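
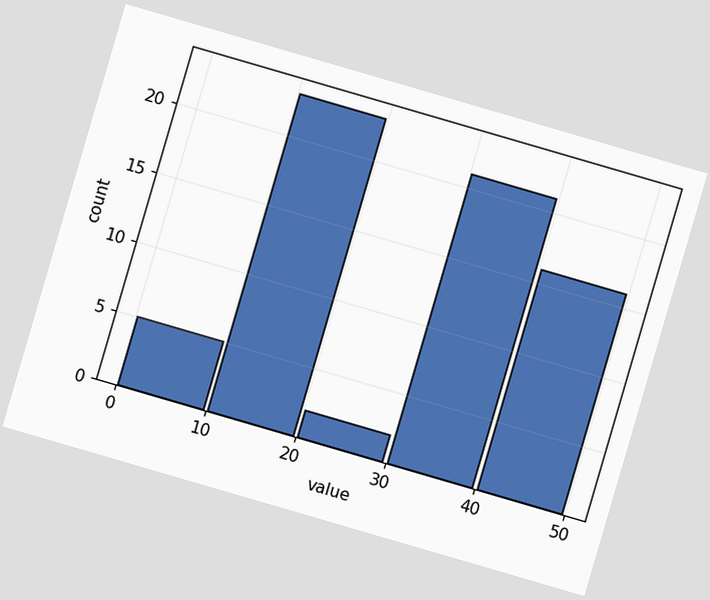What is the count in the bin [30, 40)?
The chart is tilted about 16° clockwise. The [30, 40) bin has height 21.

21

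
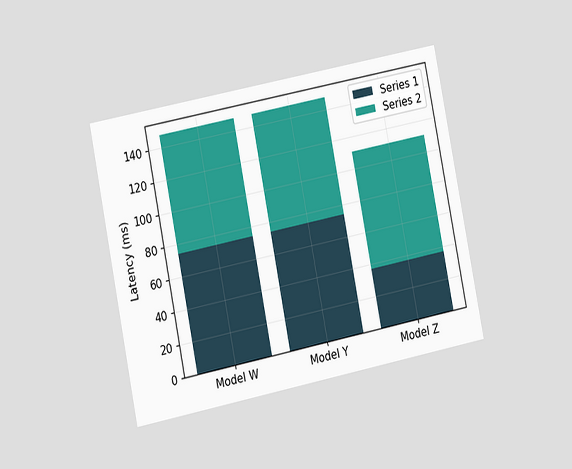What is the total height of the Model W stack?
The chart is tilted about 11° counter-clockwise and viewed at a slight angle. The Model W stack's top reaches 148ms on the y-axis.

148ms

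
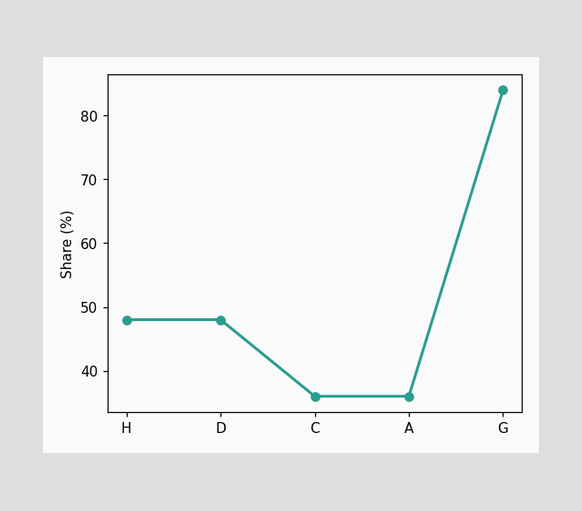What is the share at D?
48%

At D, the line is at 48%.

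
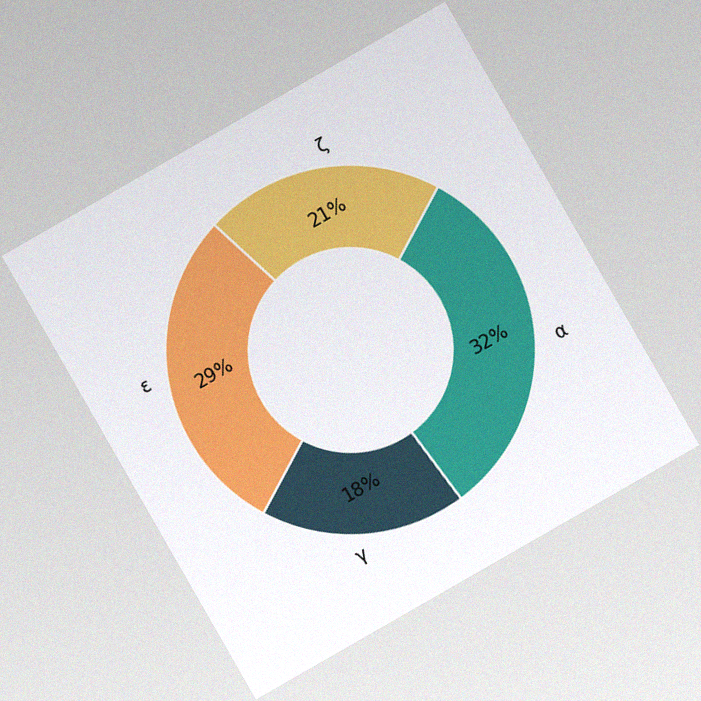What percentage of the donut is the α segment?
32%

The chart is tilted about 30° counter-clockwise, with some photo noise. The α segment takes up 32% of the ring.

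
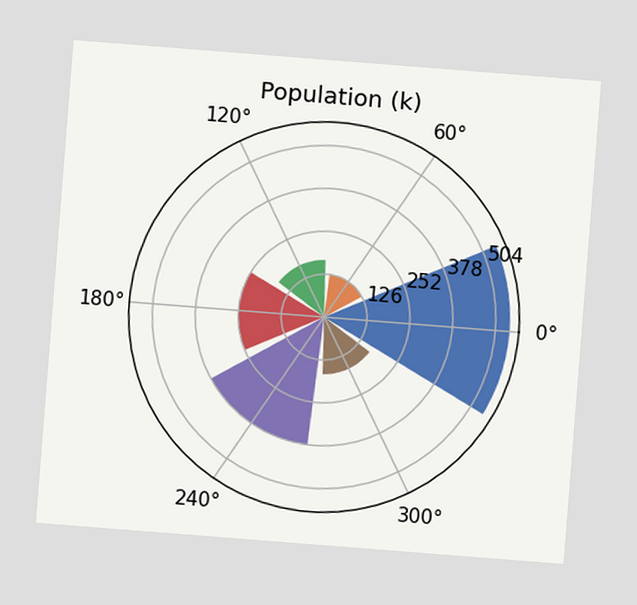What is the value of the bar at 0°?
546k

The chart is tilted about 4° clockwise. The bar at 0° reaches 546k on the radial axis.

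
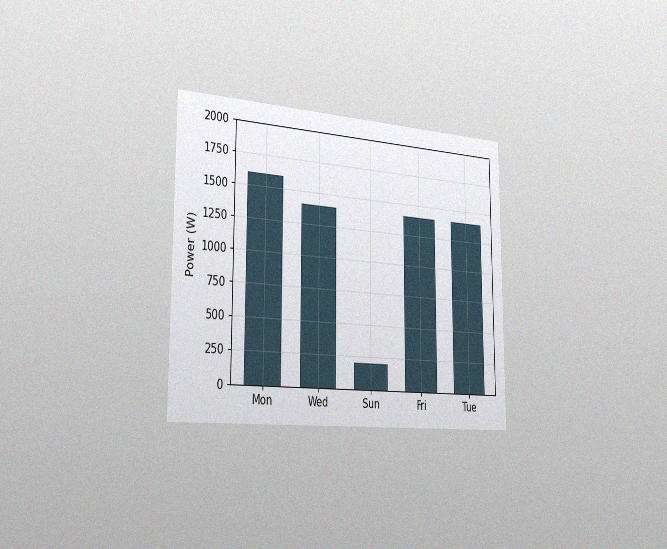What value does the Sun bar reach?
The chart is viewed slightly from the left, with some photo noise. Reading along the chart's y-axis, the Sun bar reaches 200W.

200W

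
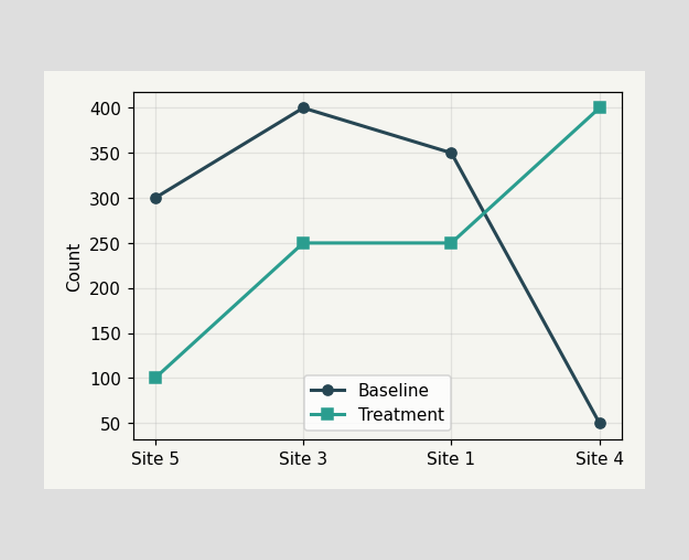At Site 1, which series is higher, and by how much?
At Site 1, Baseline sits above the other line by 100.

Baseline, by 100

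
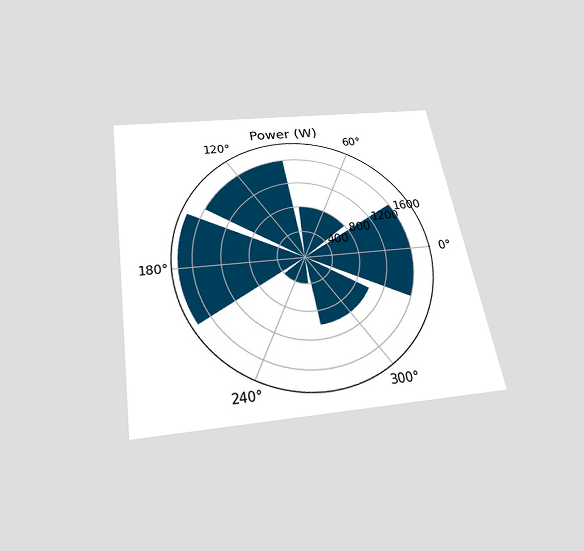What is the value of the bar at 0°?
The chart is tilted about 9° counter-clockwise and viewed slightly from below. The bar at 0° reaches 1600W on the radial axis.

1600W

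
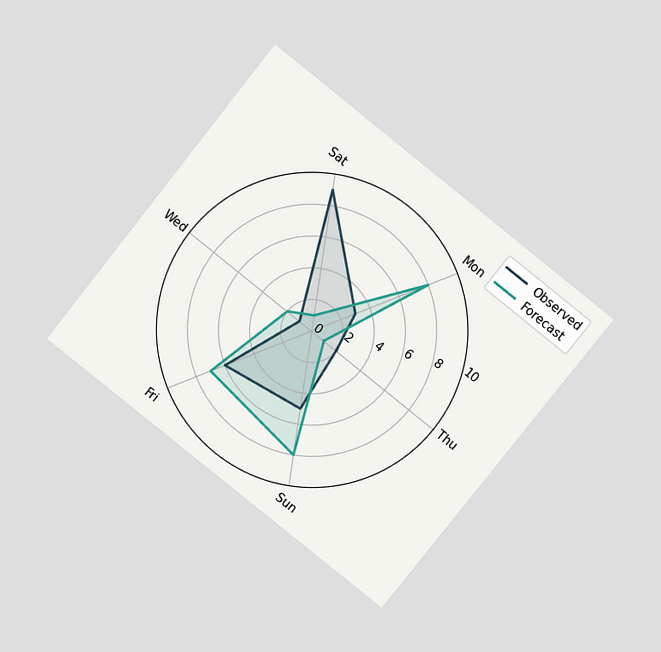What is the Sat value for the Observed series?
9

The chart is tilted about 39° clockwise and viewed slightly from above. On the Sat axis, Observed reaches 9.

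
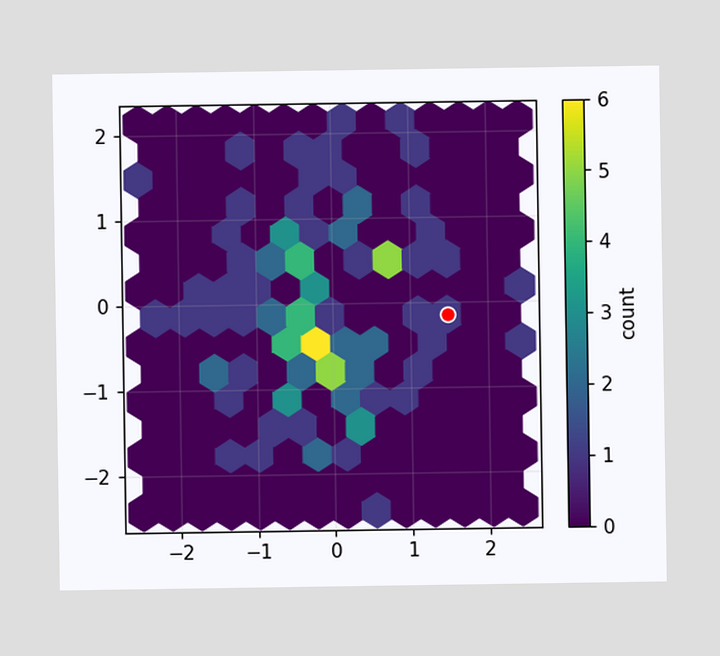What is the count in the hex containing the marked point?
1

The marked hex reads 1 on the colorbar.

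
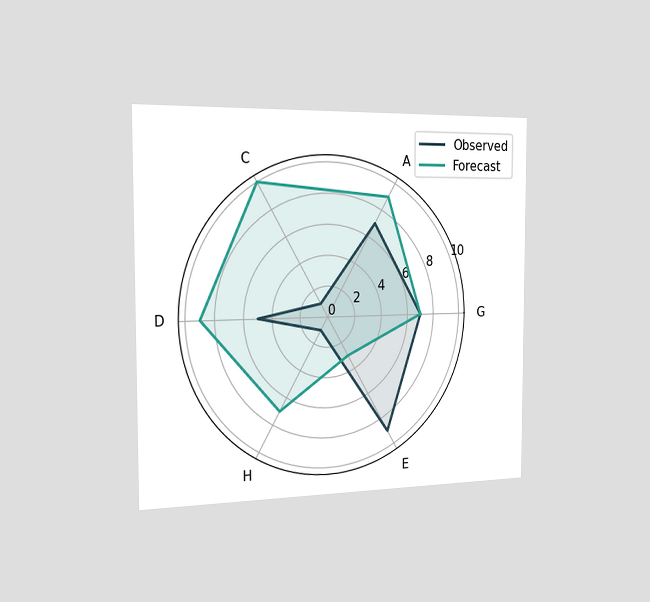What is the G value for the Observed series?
The chart is viewed slightly from the left. On the G axis, Observed reaches 7.

7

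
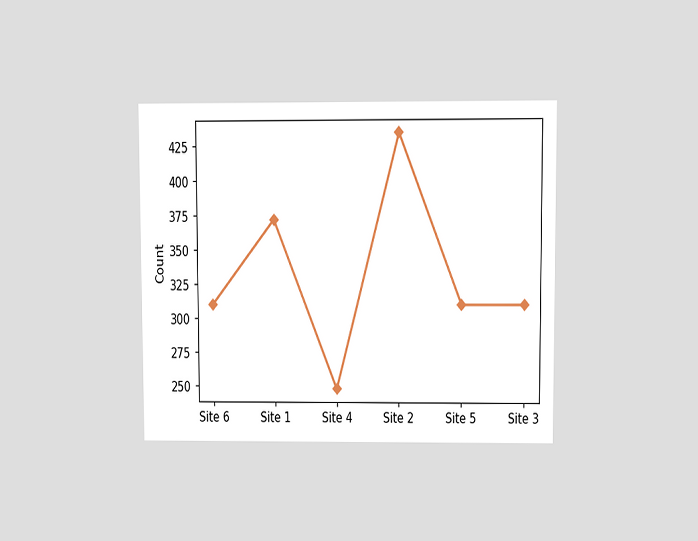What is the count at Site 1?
The chart is viewed at a slight angle. At Site 1, the line is at 372.

372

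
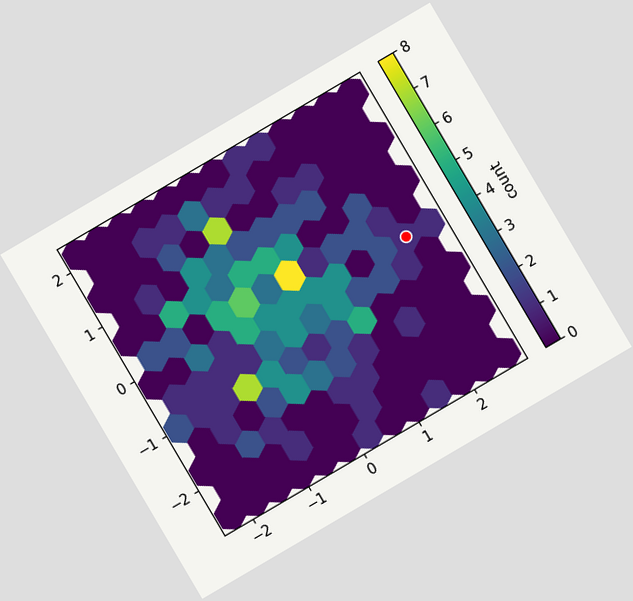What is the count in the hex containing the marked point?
The chart is tilted about 30° counter-clockwise. The marked hex reads 1 on the colorbar.

1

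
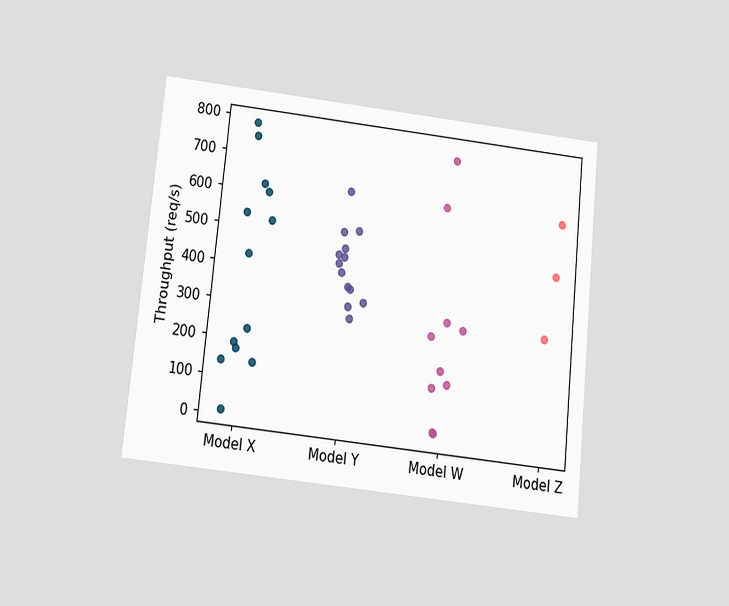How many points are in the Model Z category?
3

The chart is tilted about 6° clockwise and viewed slightly from below. Counting the markers in the Model Z column gives 3.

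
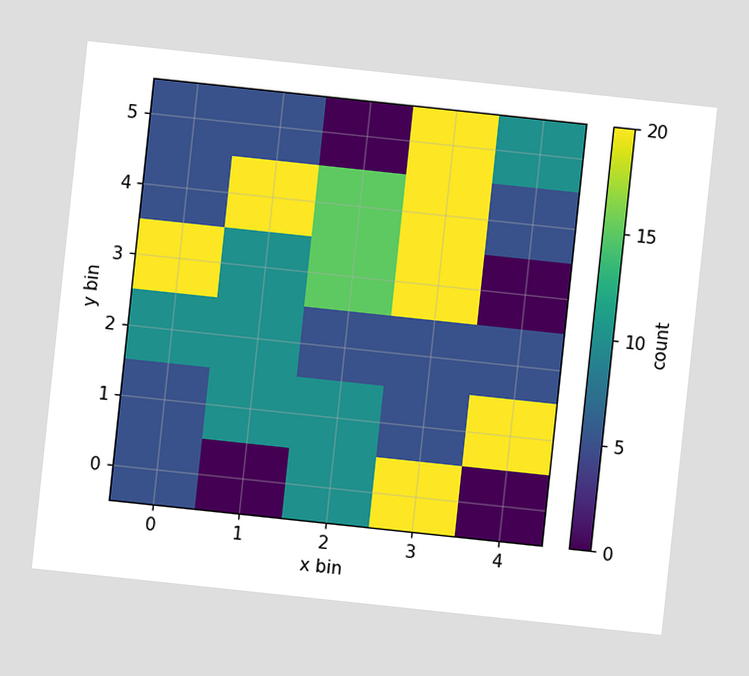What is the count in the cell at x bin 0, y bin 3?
The chart is tilted about 6° clockwise. Matching the cell (0, 3) against the colorbar gives 20.

20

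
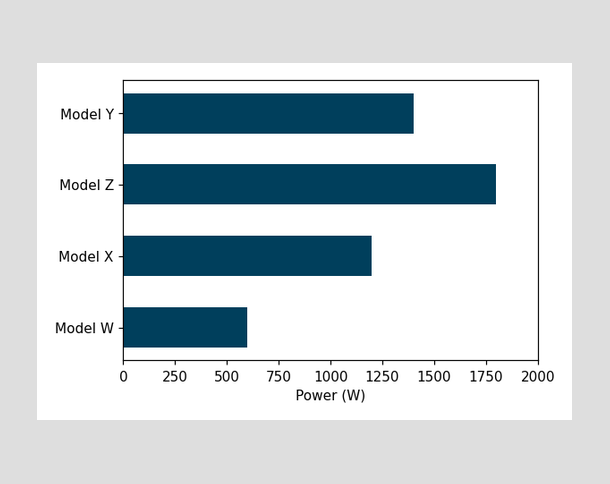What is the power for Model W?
Reading along the chart's x-axis, the Model W bar reaches 600W.

600W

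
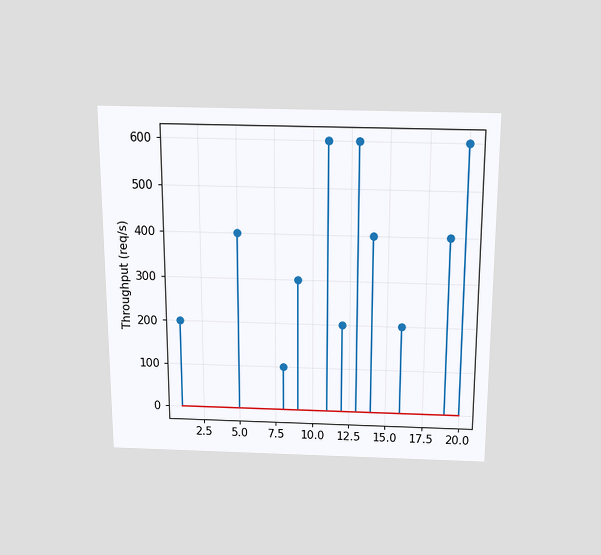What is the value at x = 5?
The chart is viewed slightly from above. The stem at x=5 reaches 400req/s.

400req/s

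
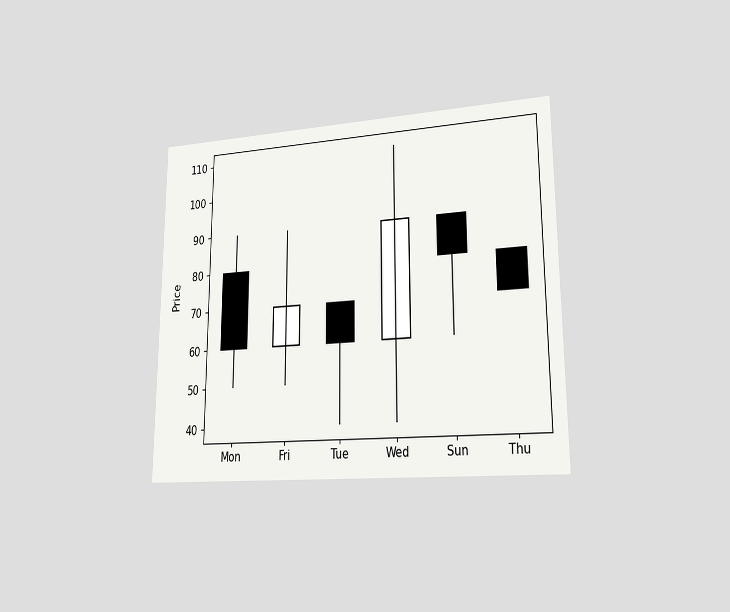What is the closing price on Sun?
The chart is viewed slightly from the right. The Sun candle closes at 80.

80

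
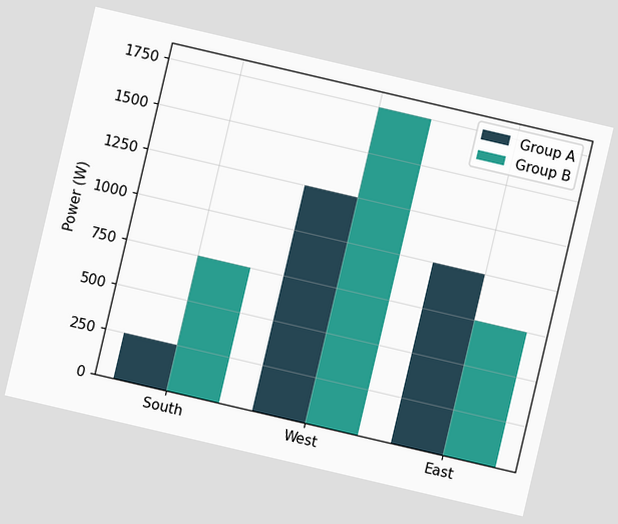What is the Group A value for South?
250W

The chart is tilted about 13° clockwise. The Group A bar at South reaches 250W on the y-axis.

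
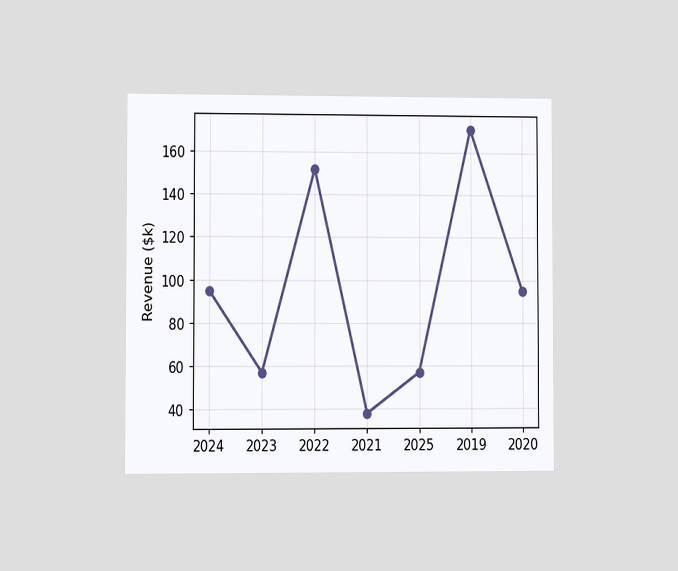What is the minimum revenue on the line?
$38k

The chart is viewed at a slight angle. The lowest point is at 2021, and reading across to the y-axis gives $38k.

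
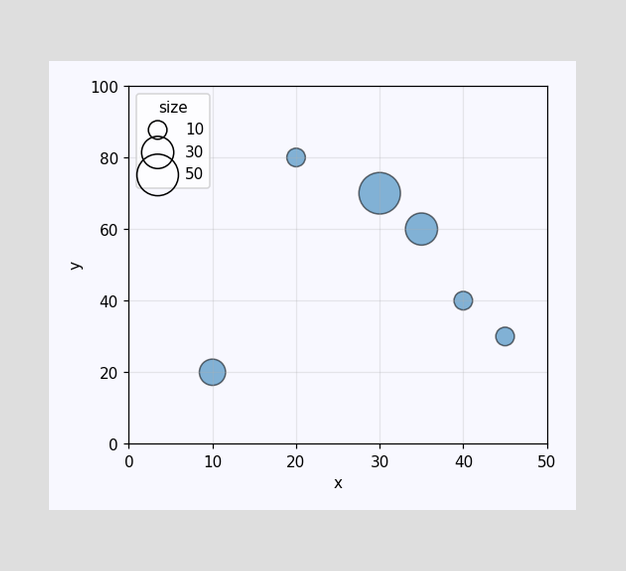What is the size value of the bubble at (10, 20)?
20

Matching the bubble at (10, 20) against the size legend gives 20.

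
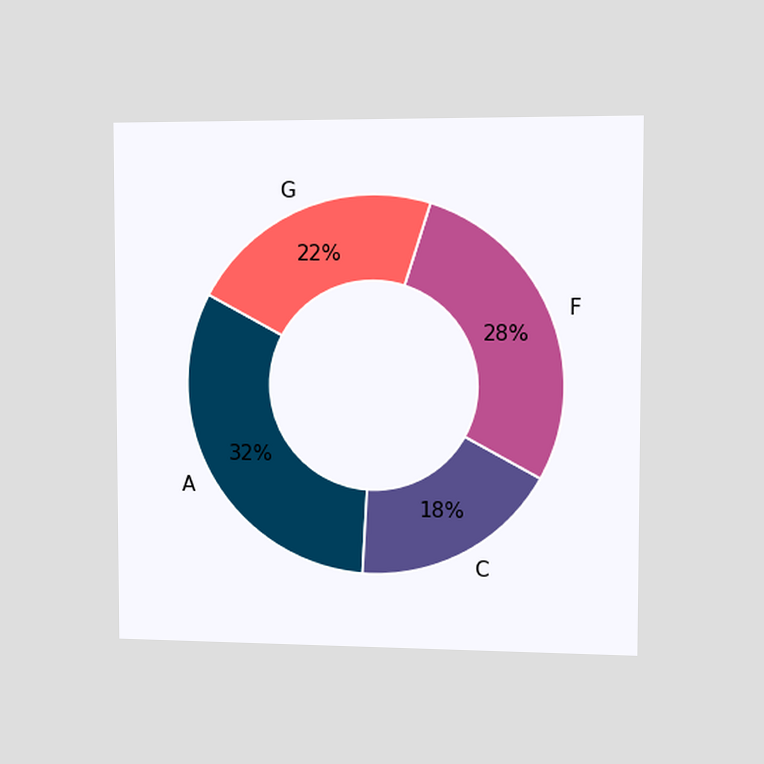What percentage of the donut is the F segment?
The chart is viewed slightly from the right. The F segment takes up 28% of the ring.

28%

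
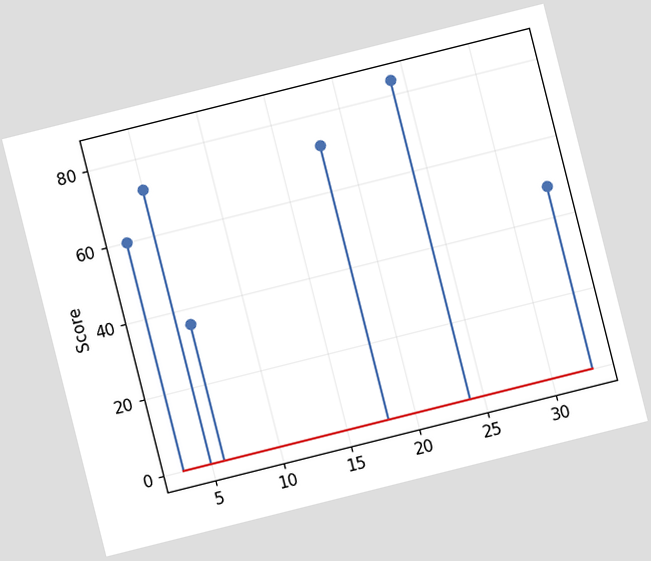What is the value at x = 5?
72

The chart is tilted about 14° counter-clockwise. The stem at x=5 reaches 72.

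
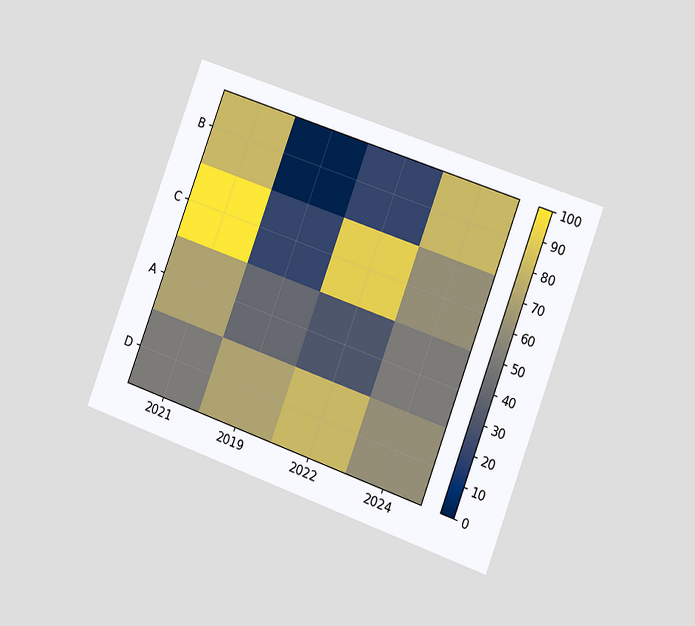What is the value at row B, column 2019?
0

The chart is tilted about 20° clockwise and viewed slightly from the right. Matching cell (B, 2019) against the colorbar gives 0.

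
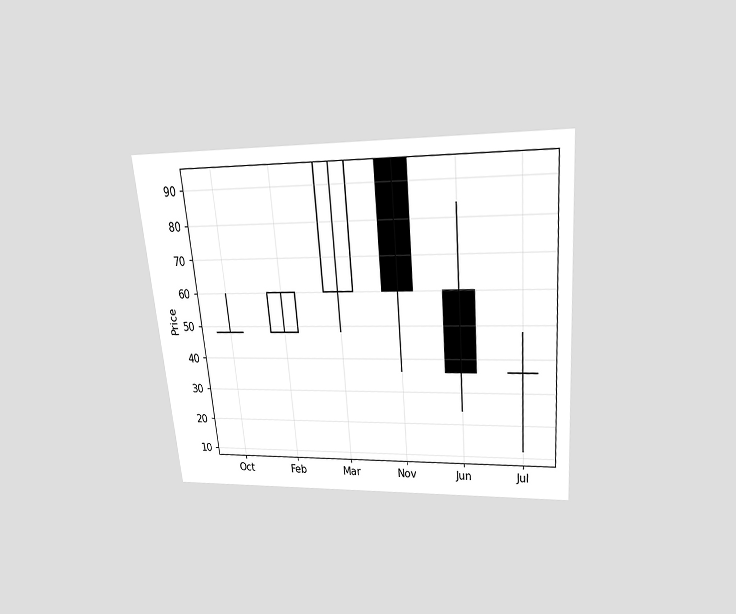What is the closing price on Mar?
96

The chart is tilted about 5° counter-clockwise and viewed slightly from above. The Mar candle closes at 96.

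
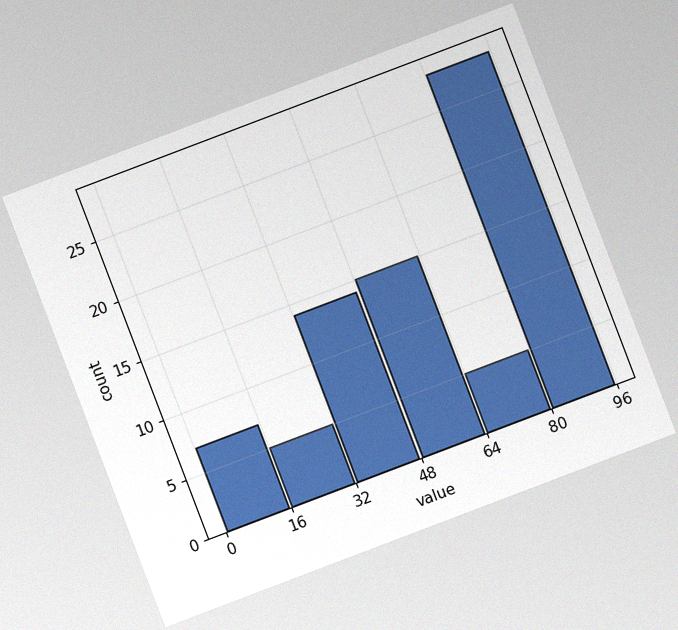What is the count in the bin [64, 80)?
5

The chart is tilted about 21° counter-clockwise, with some photo noise. The [64, 80) bin has height 5.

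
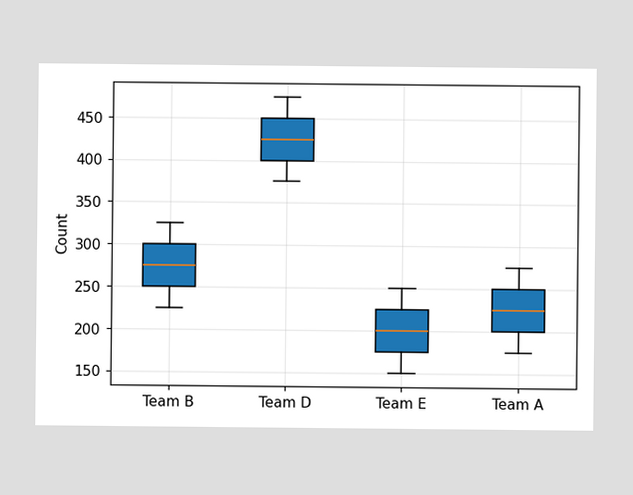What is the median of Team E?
200

The median line in the Team E box sits at 200.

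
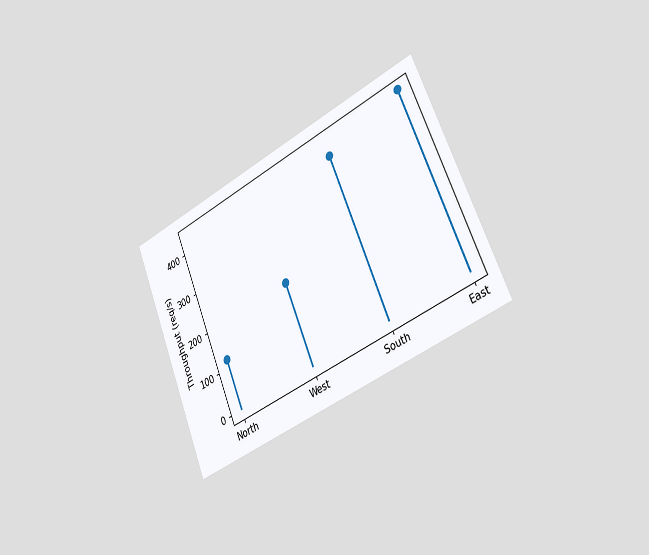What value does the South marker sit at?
The chart is tilted about 23° counter-clockwise and viewed slightly from the right. The South marker sits at 400req/s.

400req/s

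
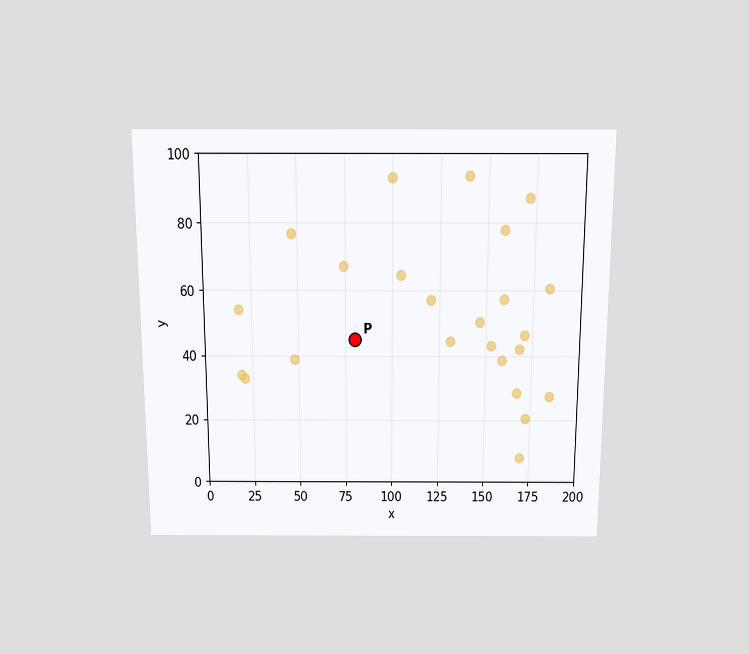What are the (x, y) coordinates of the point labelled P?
(80, 45)

The chart is viewed slightly from above. Following the gridlines from P to each axis, P sits at (80, 45).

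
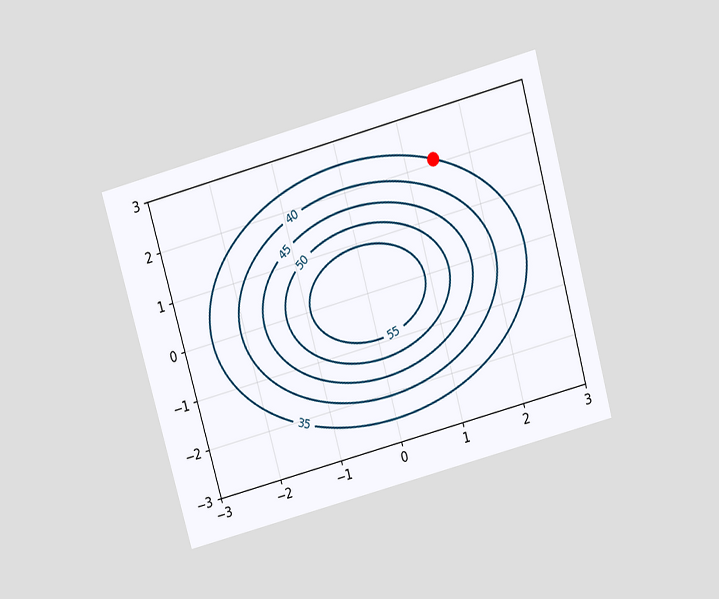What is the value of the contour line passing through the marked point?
The chart is tilted about 15° counter-clockwise and viewed slightly from above. The marked point sits on the contour labelled 35.

35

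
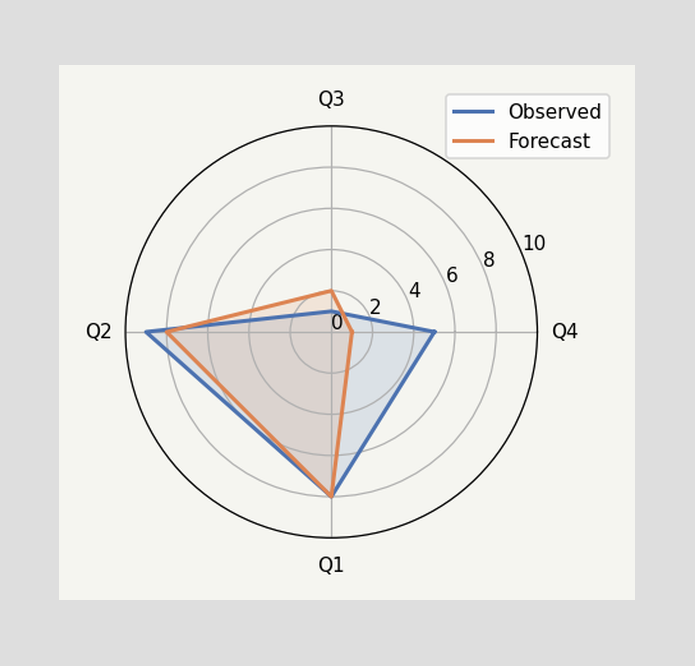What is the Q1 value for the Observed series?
On the Q1 axis, Observed reaches 8.

8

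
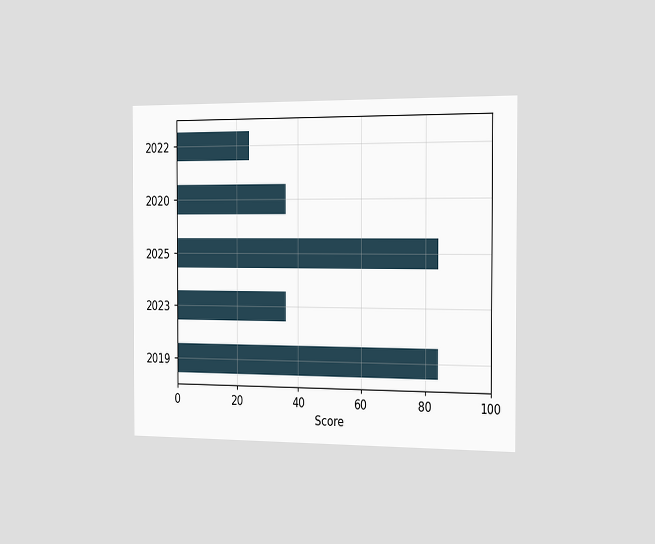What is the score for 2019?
84

The chart is viewed slightly from the right. Reading along the chart's x-axis, the 2019 bar reaches 84.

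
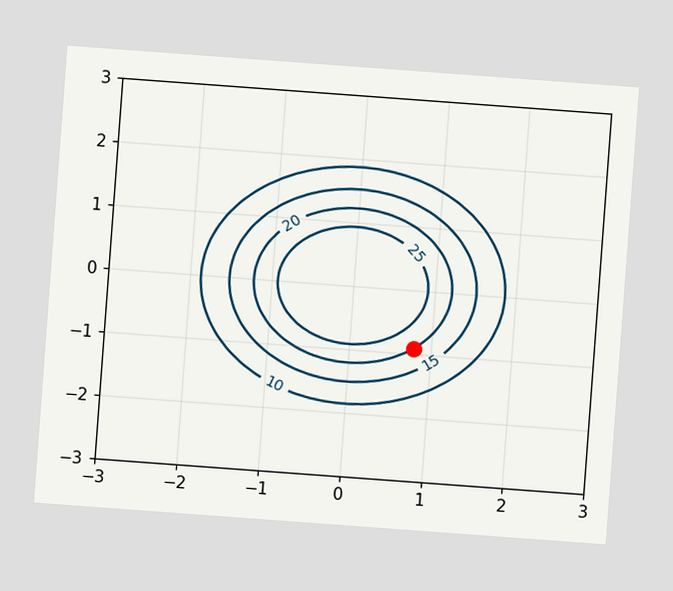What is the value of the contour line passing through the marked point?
20

The chart is tilted about 4° clockwise. The marked point sits on the contour labelled 20.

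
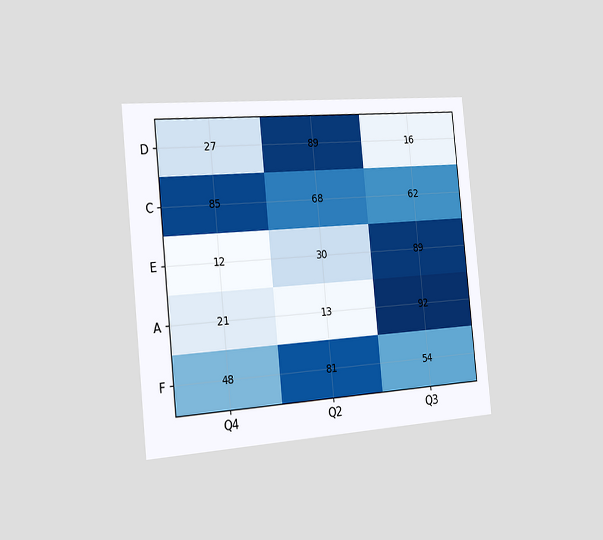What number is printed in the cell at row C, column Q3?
The chart is tilted about 6° counter-clockwise and viewed slightly from the left. The (C, Q3) cell reads 62.

62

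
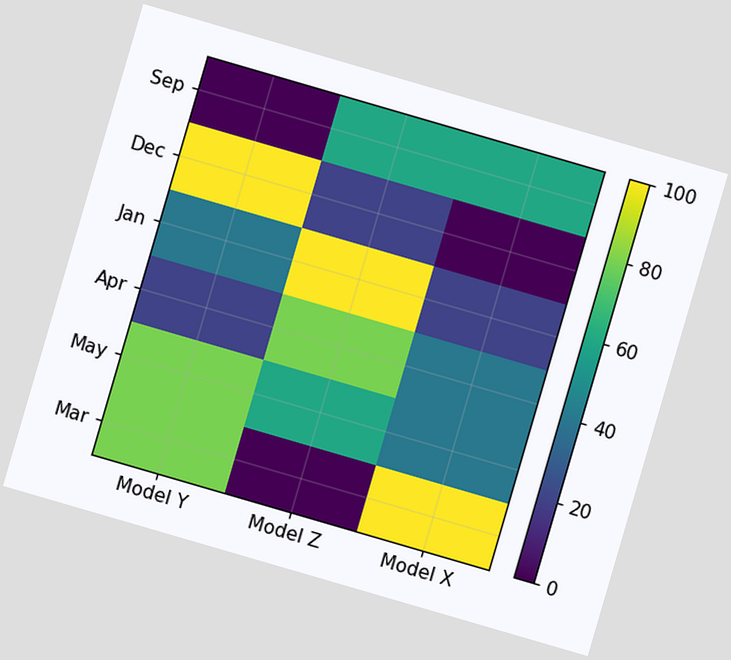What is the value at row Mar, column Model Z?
0

The chart is tilted about 16° clockwise. Matching cell (Mar, Model Z) against the colorbar gives 0.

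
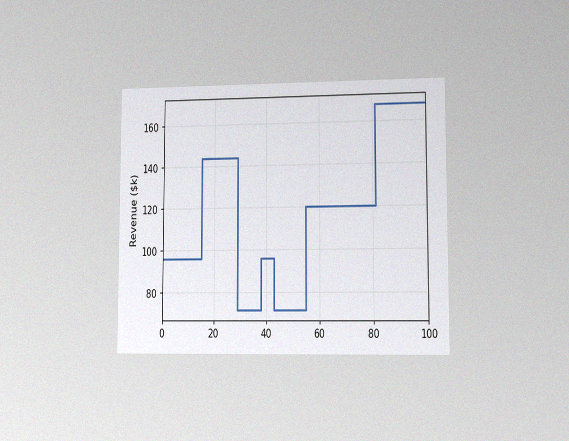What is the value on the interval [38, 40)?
The chart is viewed at a slight angle, with some photo noise. On [38, 40) the step sits at $96k.

$96k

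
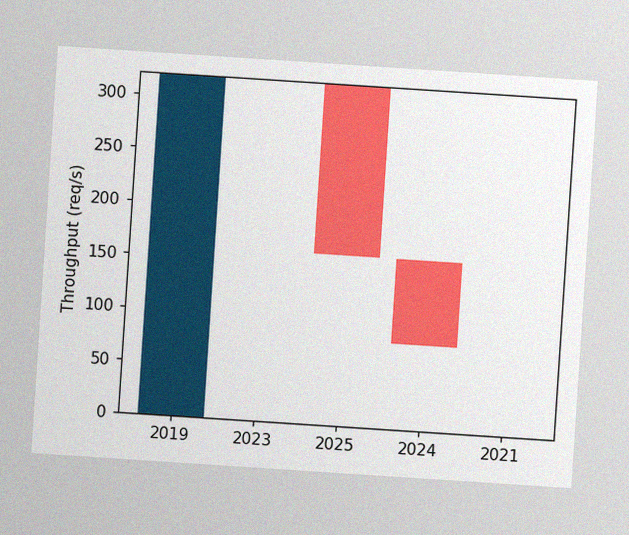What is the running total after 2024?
The chart is tilted about 4° clockwise, with some photo noise. After 2024 the running total reaches 80req/s.

80req/s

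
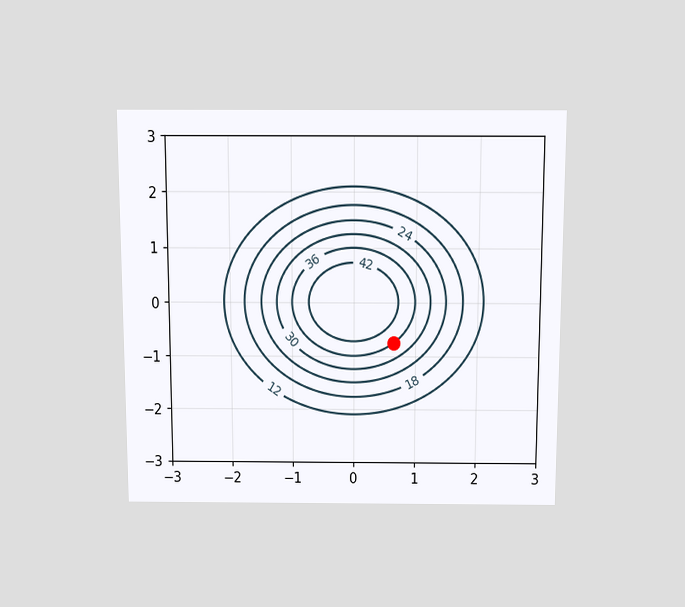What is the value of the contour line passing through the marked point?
The chart is viewed slightly from above. The marked point sits on the contour labelled 36.

36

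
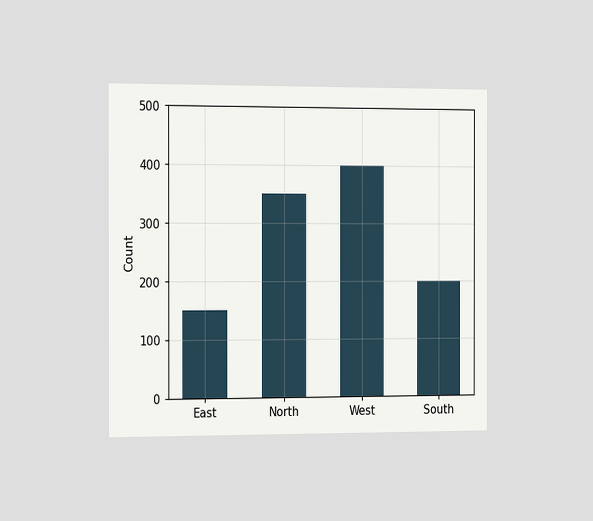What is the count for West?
The chart is viewed slightly from the left. Reading along the chart's y-axis, the West bar reaches 400.

400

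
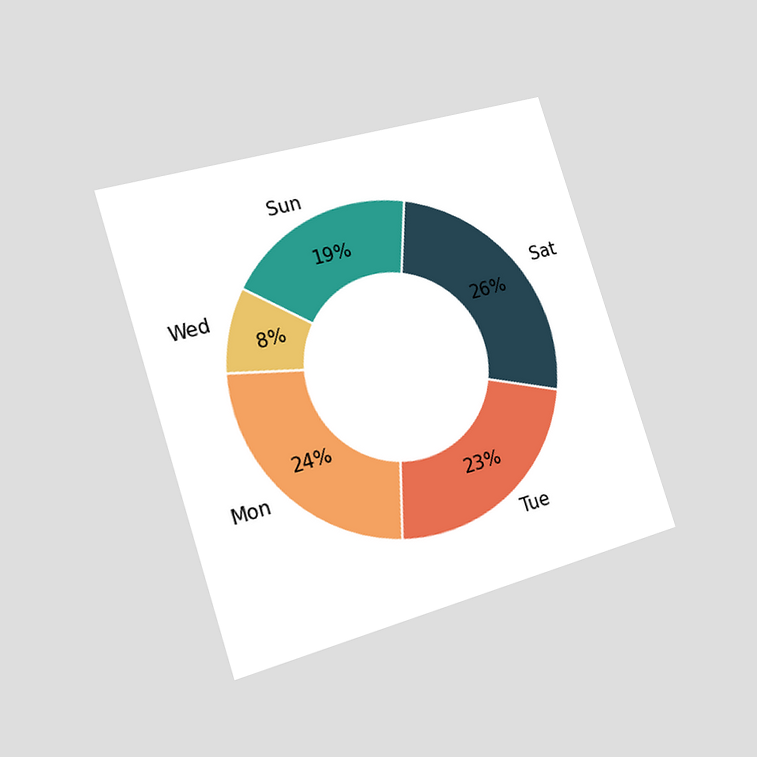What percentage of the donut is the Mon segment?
The chart is tilted about 18° counter-clockwise and viewed slightly from the left. The Mon segment takes up 24% of the ring.

24%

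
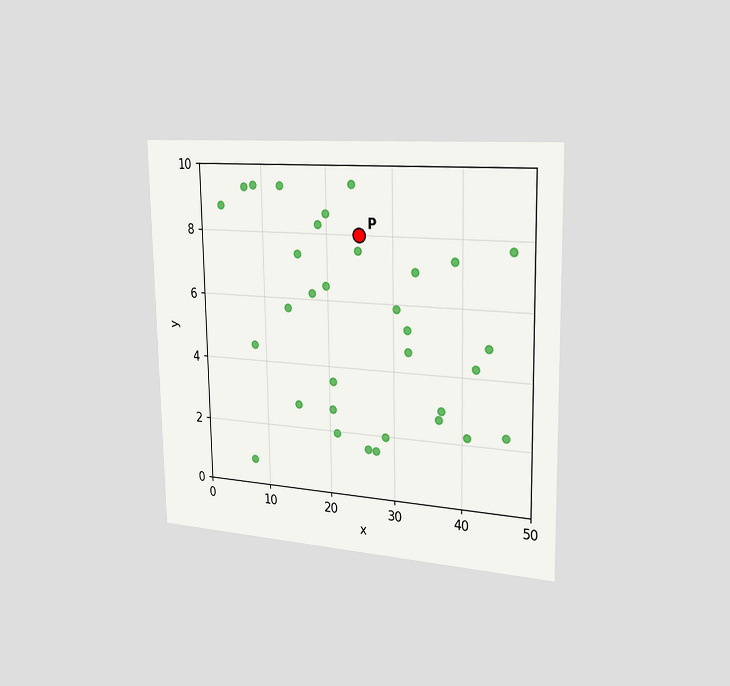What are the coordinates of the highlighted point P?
(25, 8)

The chart is viewed slightly from the right. Following the gridlines from P to each axis, P sits at (25, 8).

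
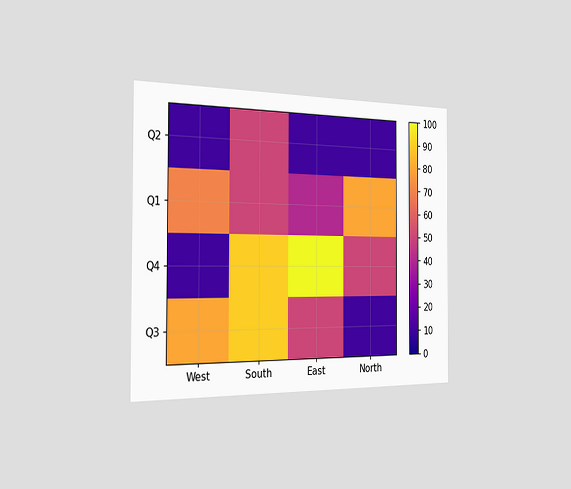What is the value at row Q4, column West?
The chart is viewed slightly from the left. Matching cell (Q4, West) against the colorbar gives 10.

10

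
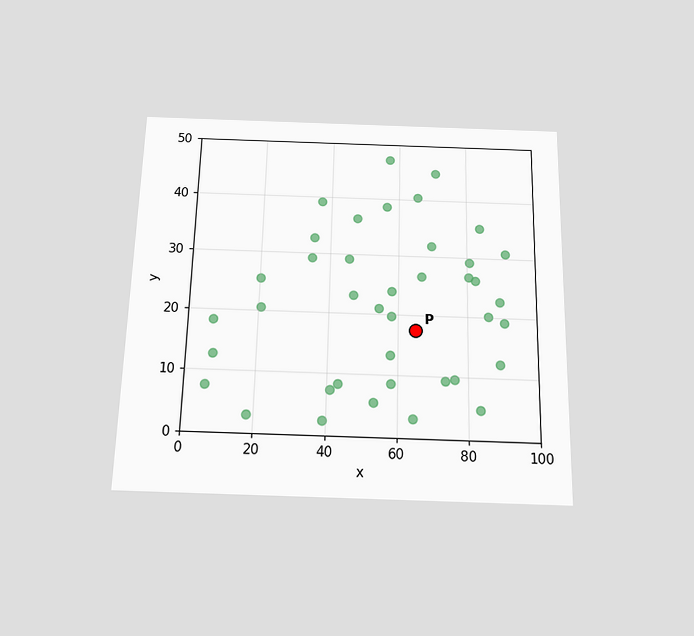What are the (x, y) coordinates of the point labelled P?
(65, 17.5)

The chart is viewed slightly from below. Following the gridlines from P to each axis, P sits at (65, 17.5).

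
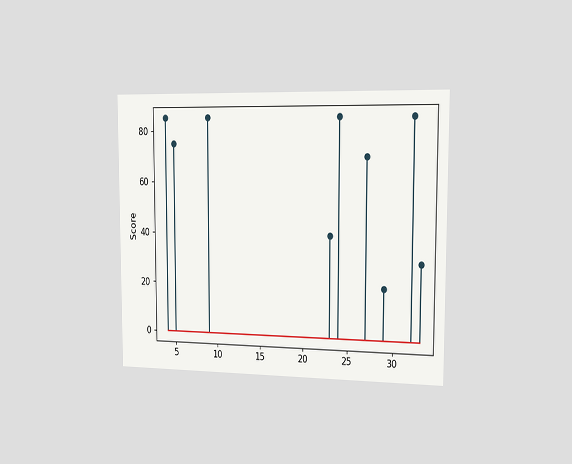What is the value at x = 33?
30

The chart is viewed slightly from the right. The stem at x=33 reaches 30.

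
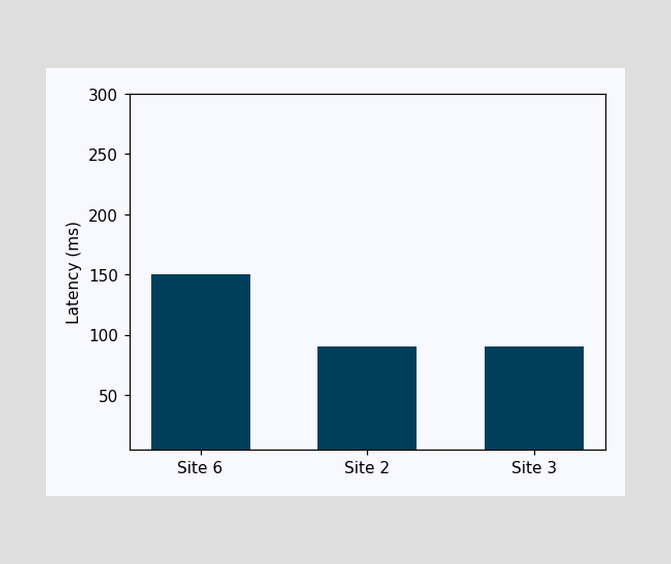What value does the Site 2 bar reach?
90ms

Reading along the chart's y-axis, the Site 2 bar reaches 90ms.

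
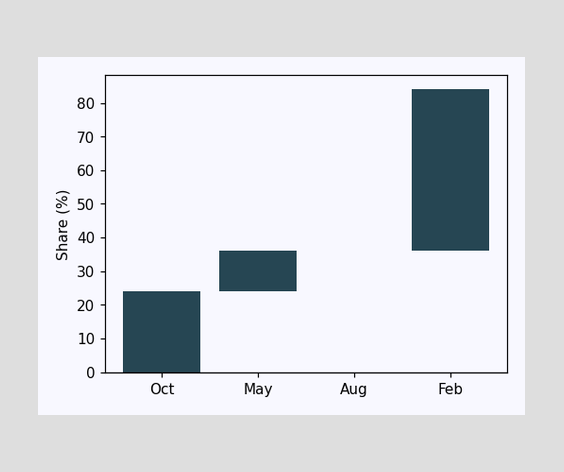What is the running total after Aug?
36%

After Aug the running total reaches 36%.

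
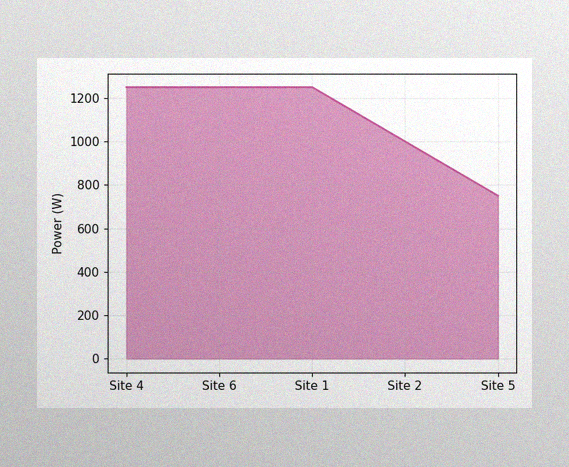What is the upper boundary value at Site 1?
The image has some photo noise and uneven lighting. At Site 1 the upper boundary is at 1250W.

1250W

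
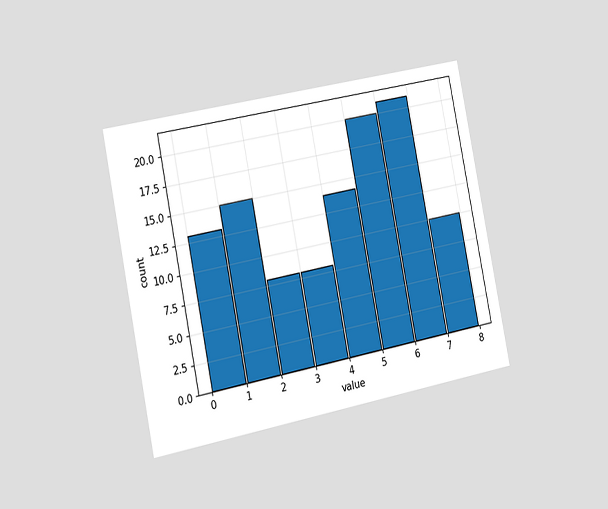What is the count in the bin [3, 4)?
8

The chart is tilted about 11° counter-clockwise and viewed slightly from the left. The [3, 4) bin has height 8.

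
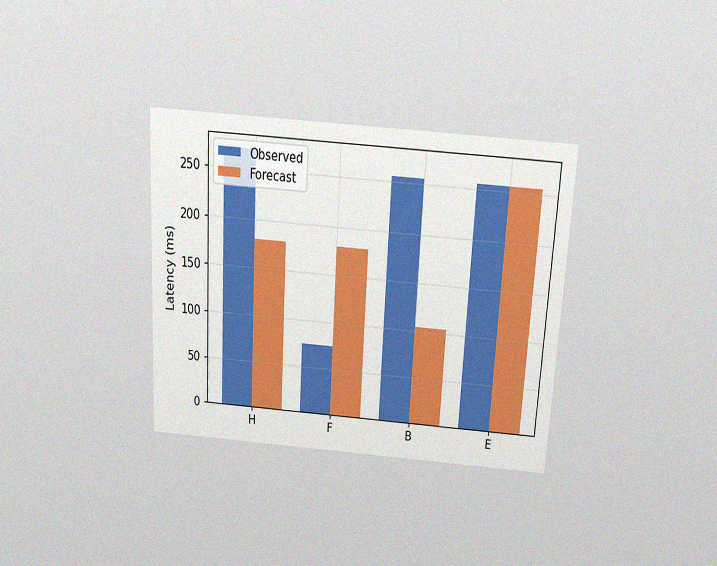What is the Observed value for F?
75ms

The chart is tilted about 3° clockwise and viewed slightly from above, with some photo noise. The Observed bar at F reaches 75ms on the y-axis.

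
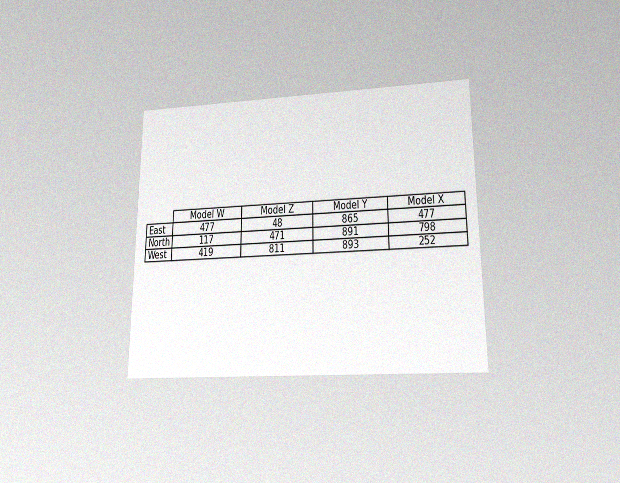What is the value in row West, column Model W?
419

The chart is viewed slightly from below, with some photo noise. The (West, Model W) cell reads 419.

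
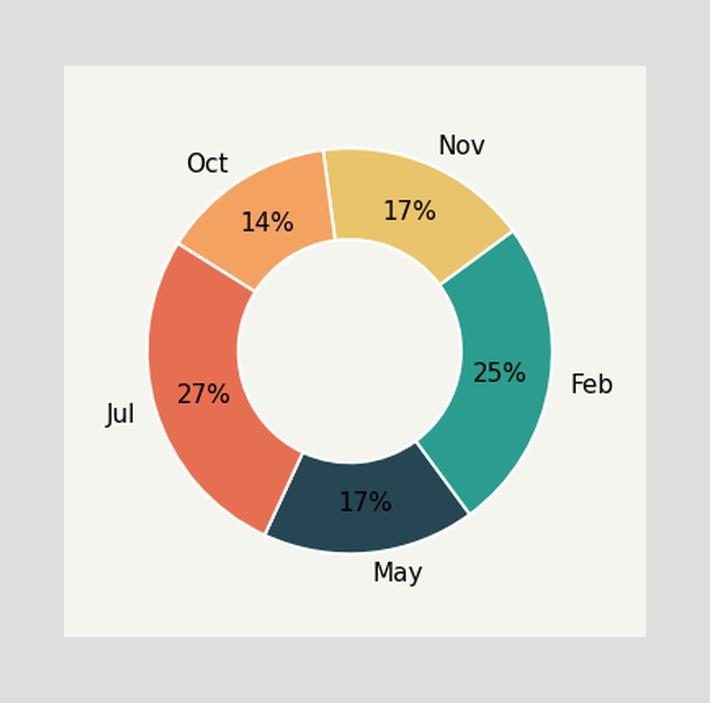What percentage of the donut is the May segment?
The May segment takes up 17% of the ring.

17%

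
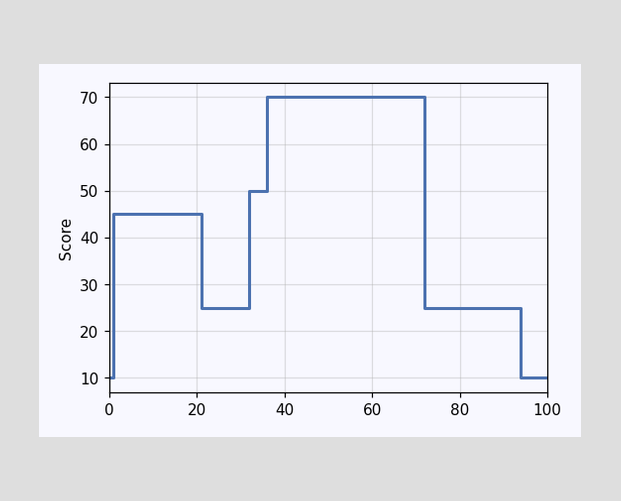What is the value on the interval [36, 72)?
70

On [36, 72) the step sits at 70.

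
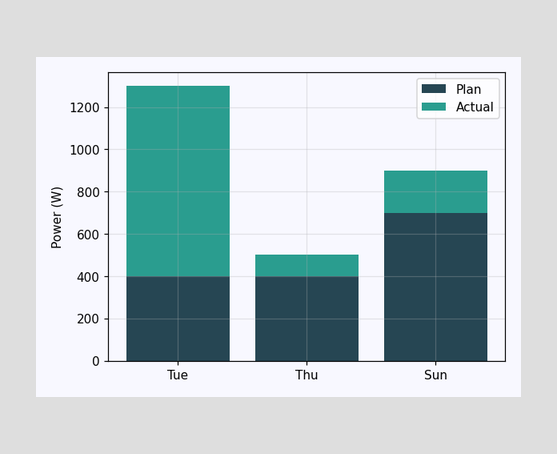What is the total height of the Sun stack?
The Sun stack's top reaches 900W on the y-axis.

900W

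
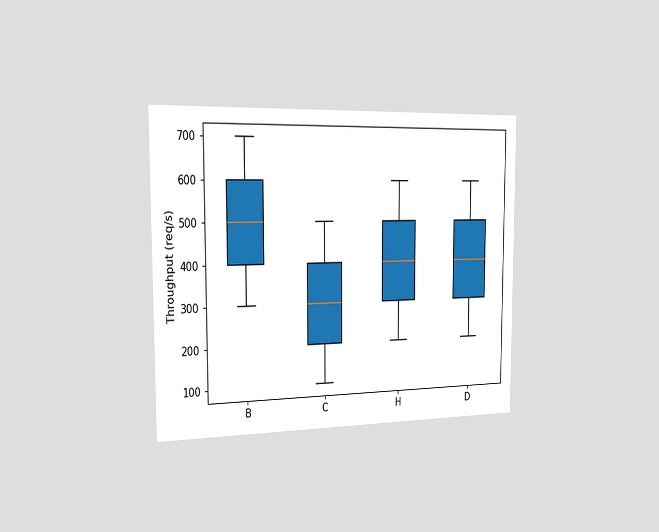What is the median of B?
500req/s

The chart is viewed slightly from the left. The median line in the B box sits at 500req/s.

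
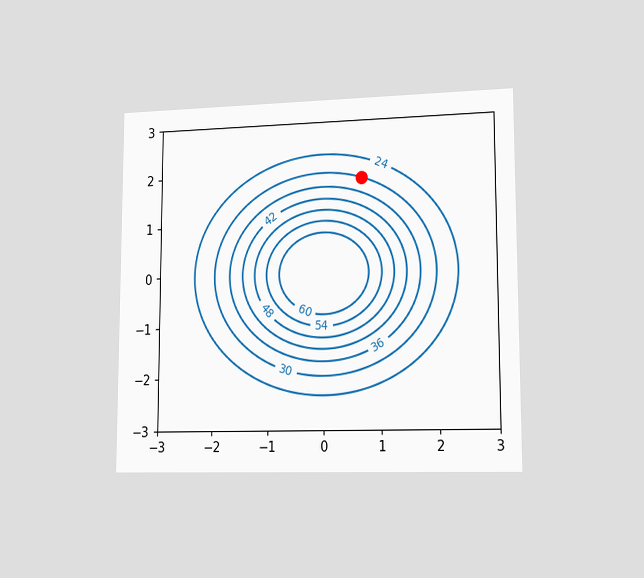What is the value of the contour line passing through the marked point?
The chart is viewed slightly from the right. The marked point sits on the contour labelled 30.

30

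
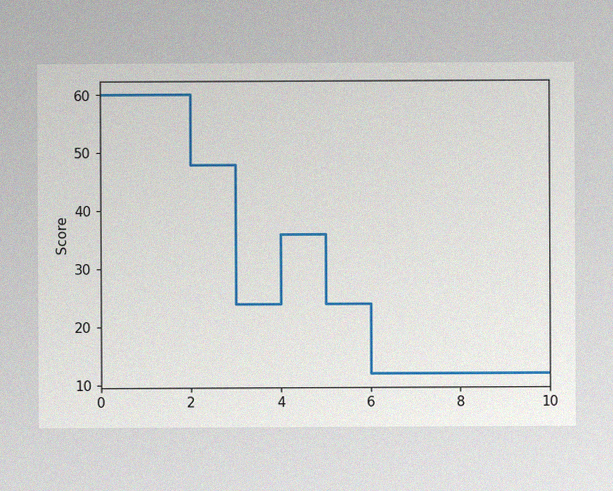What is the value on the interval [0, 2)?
60

The image has some photo noise and uneven lighting. On [0, 2) the step sits at 60.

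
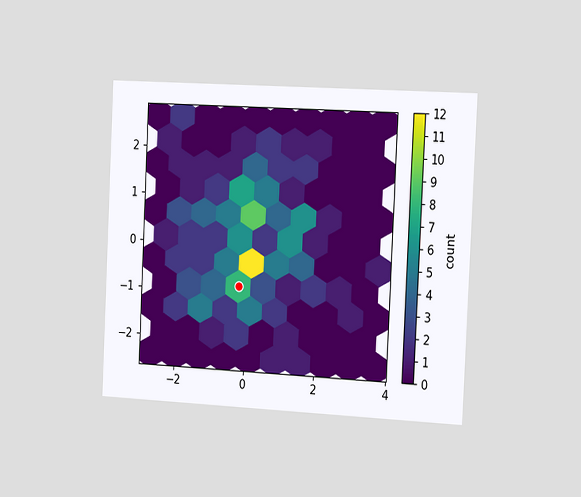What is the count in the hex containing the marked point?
8

The chart is tilted about 3° clockwise and viewed slightly from the right. The marked hex reads 8 on the colorbar.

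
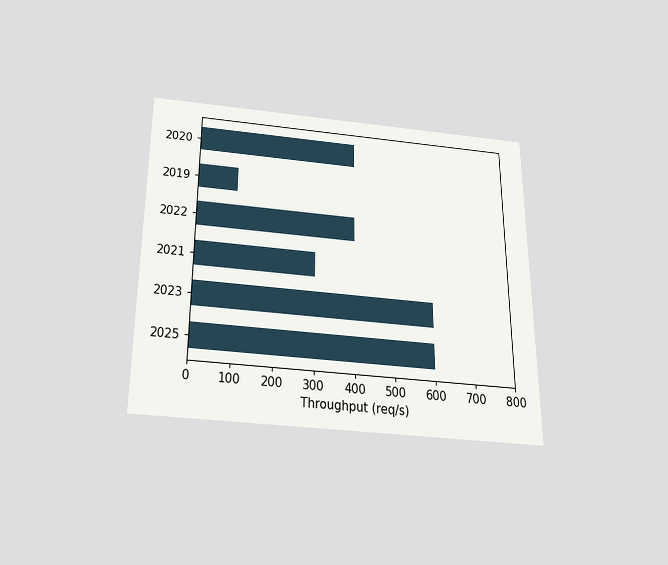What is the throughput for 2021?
The chart is viewed slightly from below. Reading along the chart's x-axis, the 2021 bar reaches 300req/s.

300req/s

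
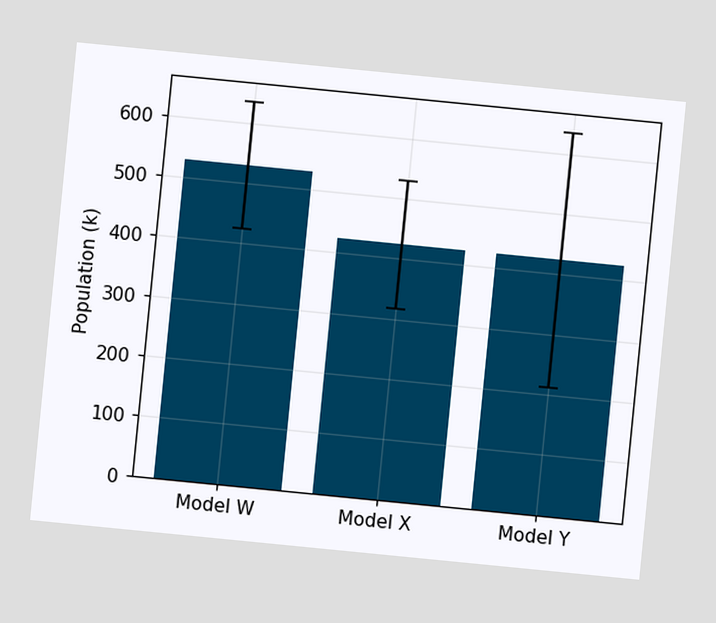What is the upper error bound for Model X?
The chart is tilted about 6° clockwise. The Model X bar's upper whisker reaches 530k.

530k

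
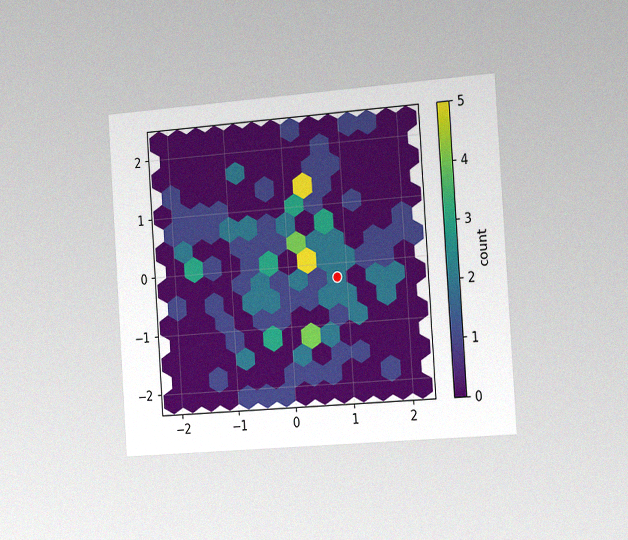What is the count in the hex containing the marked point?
2

The chart is tilted about 4° counter-clockwise and viewed slightly from the right, with some photo noise. The marked hex reads 2 on the colorbar.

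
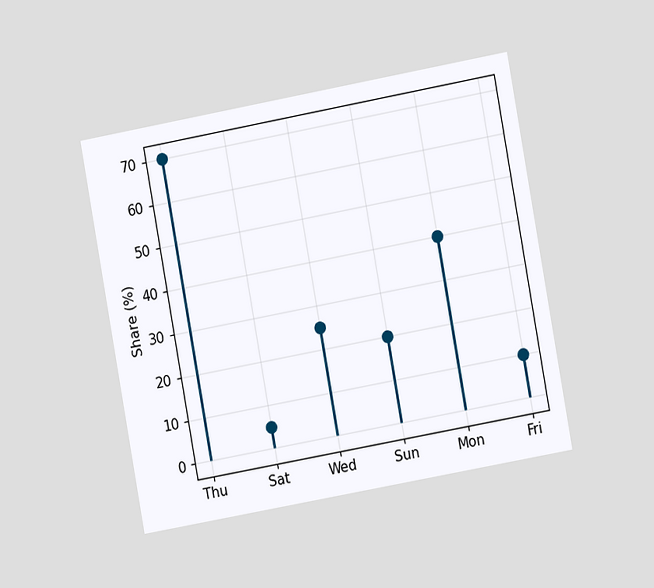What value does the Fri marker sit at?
10%

The chart is tilted about 10° counter-clockwise and viewed at a slight angle. The Fri marker sits at 10%.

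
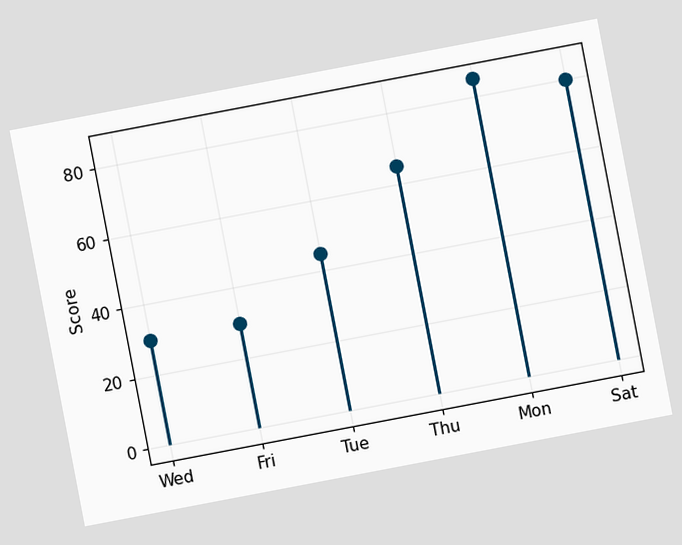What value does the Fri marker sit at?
30

The chart is tilted about 11° counter-clockwise. The Fri marker sits at 30.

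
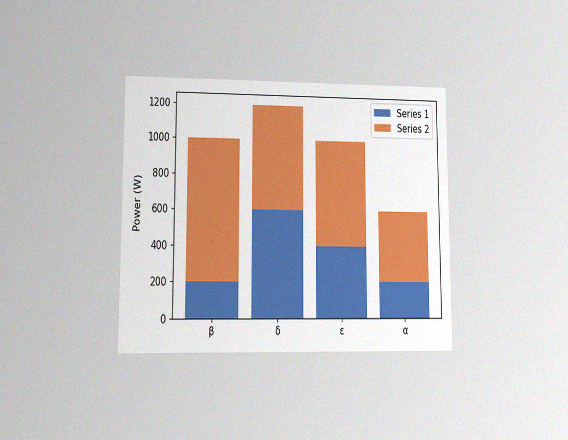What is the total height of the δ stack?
The chart is viewed at a slight angle, with some photo noise. The δ stack's top reaches 1200W on the y-axis.

1200W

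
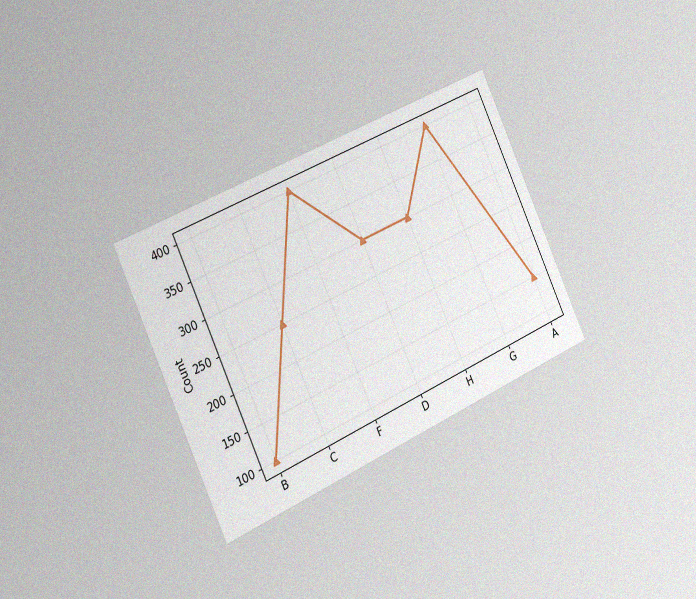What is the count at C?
250

The chart is tilted about 25° counter-clockwise and viewed slightly from the left, with some photo noise. At C, the line is at 250.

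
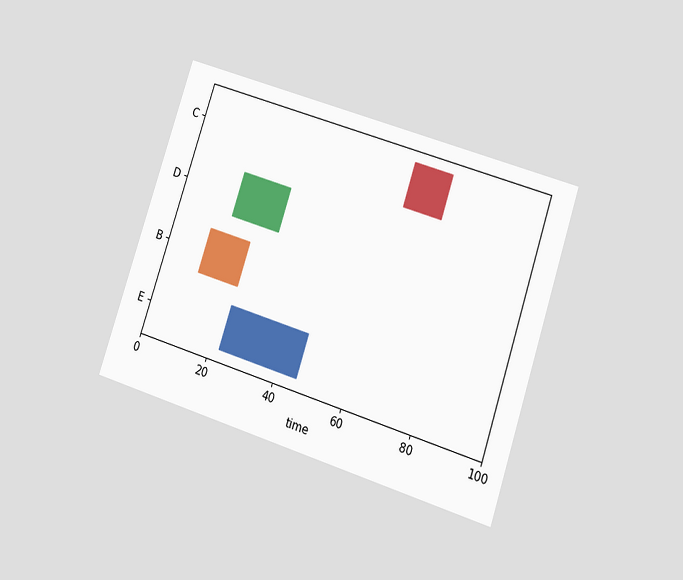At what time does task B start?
11

The chart is tilted about 18° clockwise and viewed at a slight angle. The B bar begins at t=11.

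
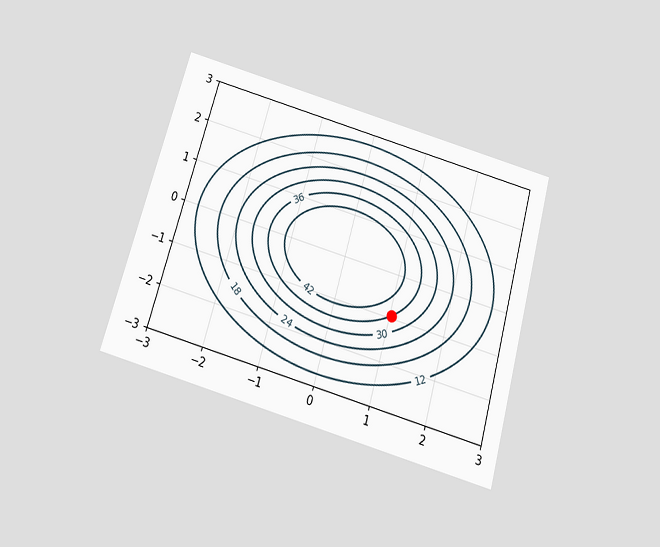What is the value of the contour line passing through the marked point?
36

The chart is tilted about 16° clockwise and viewed slightly from below. The marked point sits on the contour labelled 36.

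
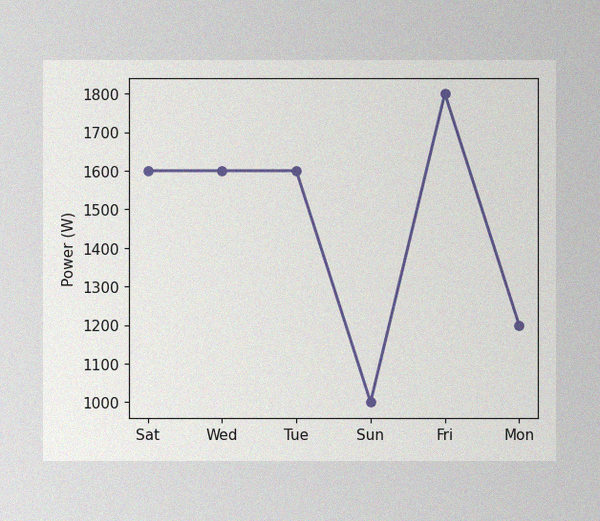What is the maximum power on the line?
1800W

The image has some photo noise and uneven lighting. The highest point is at Fri, and reading across to the y-axis gives 1800W.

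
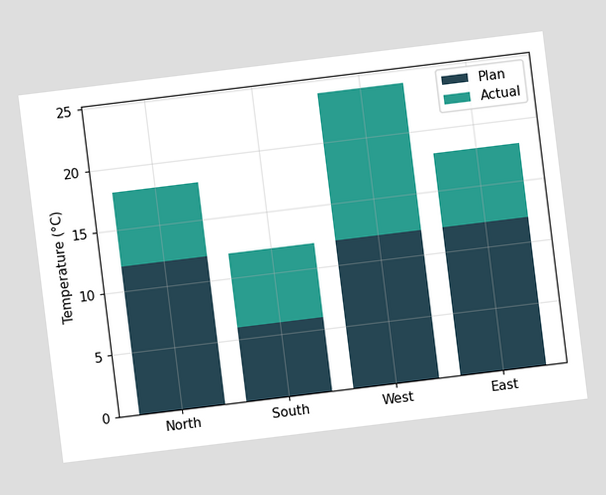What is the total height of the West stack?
The chart is tilted about 7° counter-clockwise. The West stack's top reaches 24°C on the y-axis.

24°C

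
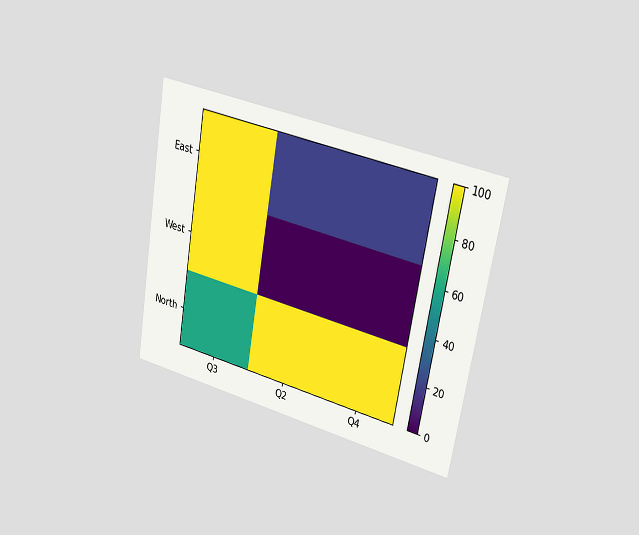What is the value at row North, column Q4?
The chart is tilted about 10° clockwise and viewed slightly from the right. Matching cell (North, Q4) against the colorbar gives 100.

100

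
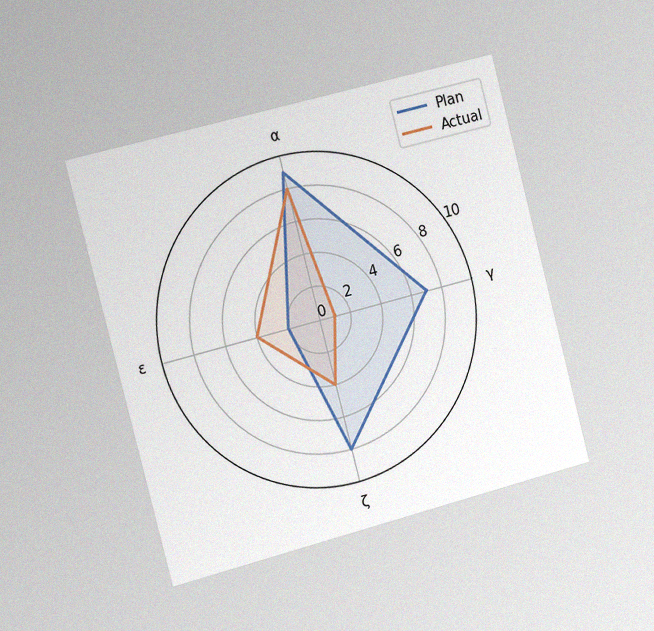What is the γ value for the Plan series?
The chart is tilted about 15° counter-clockwise and viewed slightly from the left, with some photo noise. On the γ axis, Plan reaches 7.

7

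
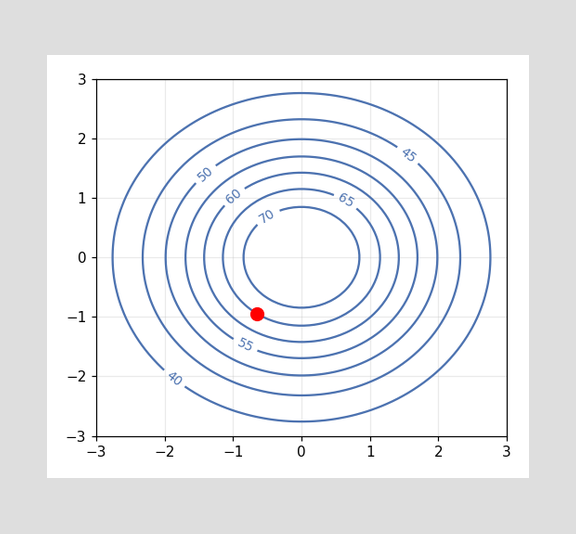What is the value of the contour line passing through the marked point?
The marked point sits on the contour labelled 65.

65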